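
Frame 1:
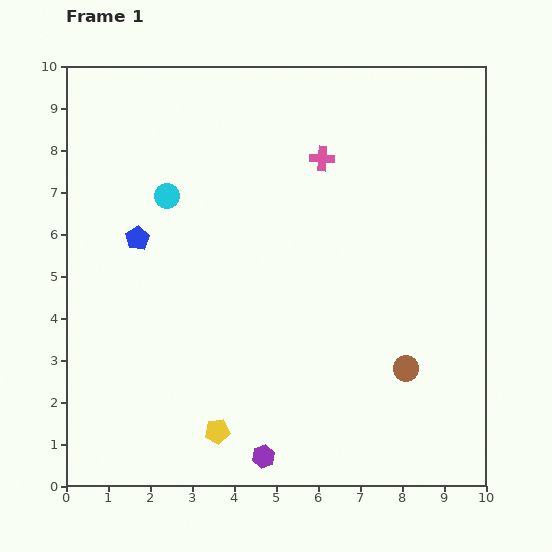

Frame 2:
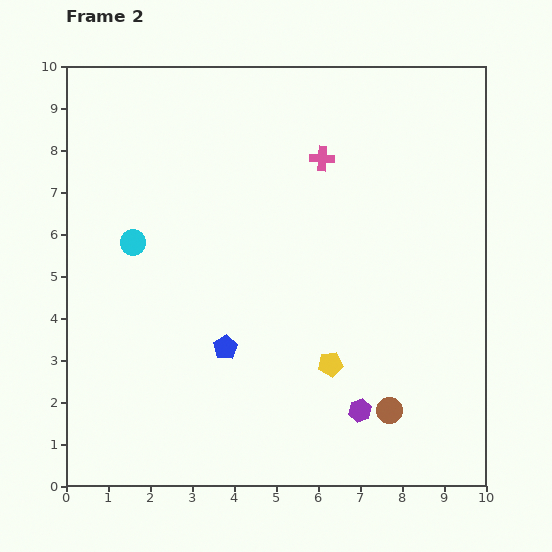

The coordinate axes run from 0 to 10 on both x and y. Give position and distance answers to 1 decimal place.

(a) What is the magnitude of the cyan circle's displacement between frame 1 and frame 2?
1.4

The cyan circle moved from (2.4, 6.9) to (1.6, 5.8), a distance of √(0.8² + 1.1²) ≈ 1.4.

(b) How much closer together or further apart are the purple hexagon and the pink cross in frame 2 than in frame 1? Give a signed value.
-1.1

Distance in frame 1: 7.2. Distance in frame 2: 6.1.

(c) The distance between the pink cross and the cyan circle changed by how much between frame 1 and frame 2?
+1.1

Distance in frame 1: 3.8. Distance in frame 2: 4.9.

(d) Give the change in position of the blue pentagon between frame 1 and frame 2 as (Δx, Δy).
(2.1, -2.6)

The blue pentagon was at (1.7, 5.9) in frame 1 and (3.8, 3.3) in frame 2.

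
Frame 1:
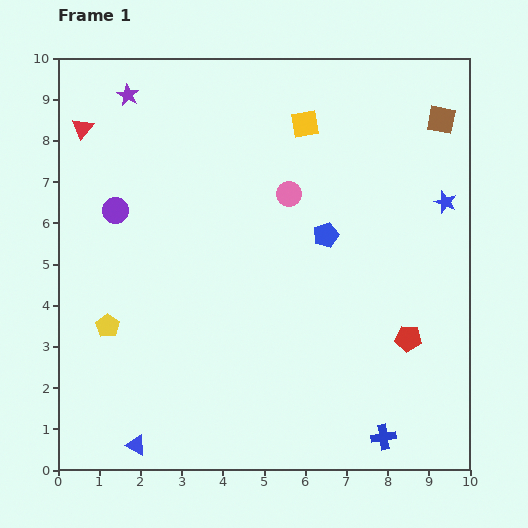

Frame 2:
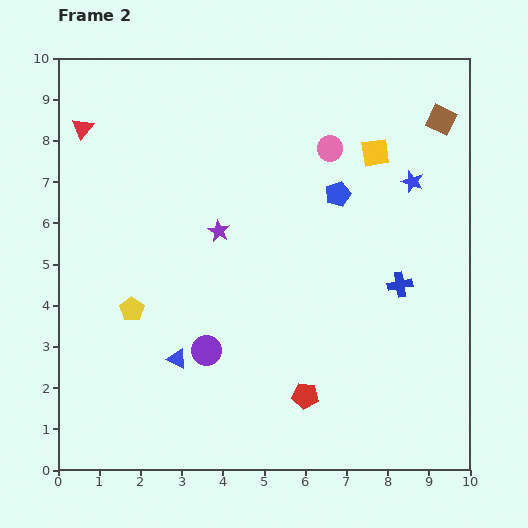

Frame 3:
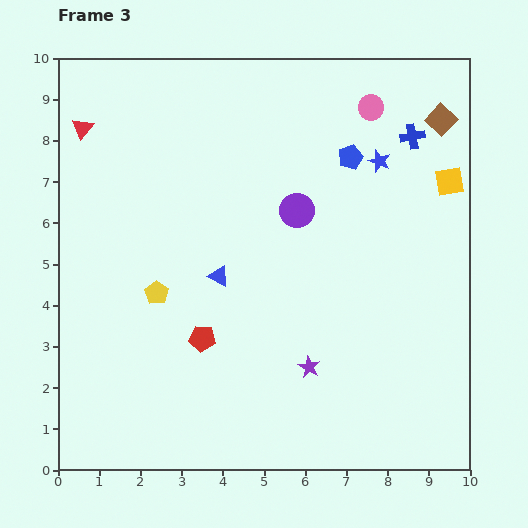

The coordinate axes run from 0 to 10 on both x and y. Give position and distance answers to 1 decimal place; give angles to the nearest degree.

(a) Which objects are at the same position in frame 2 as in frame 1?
the red triangle, the brown square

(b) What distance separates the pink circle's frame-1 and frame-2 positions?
1.5

The pink circle moved from (5.6, 6.7) to (6.6, 7.8), a distance of √(1.0² + 1.1²) ≈ 1.5.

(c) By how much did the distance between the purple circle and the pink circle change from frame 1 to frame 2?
+1.5

Distance in frame 1: 4.2. Distance in frame 2: 5.7.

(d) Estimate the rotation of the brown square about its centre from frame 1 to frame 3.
32° clockwise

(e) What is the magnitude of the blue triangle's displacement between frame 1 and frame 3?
4.6

The blue triangle moved from (1.9, 0.6) to (3.9, 4.7), a distance of √(2.0² + 4.1²) ≈ 4.6.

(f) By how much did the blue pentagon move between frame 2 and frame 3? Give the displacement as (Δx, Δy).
(0.3, 0.9)

The blue pentagon was at (6.8, 6.7) in frame 2 and (7.1, 7.6) in frame 3.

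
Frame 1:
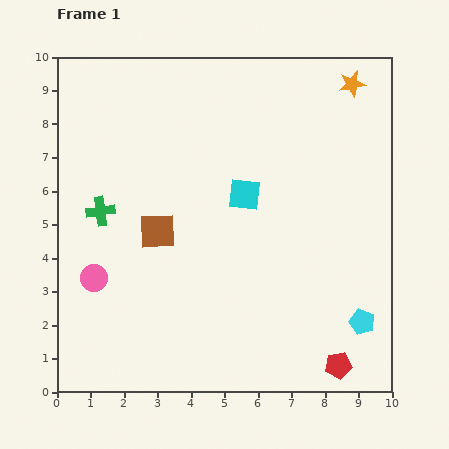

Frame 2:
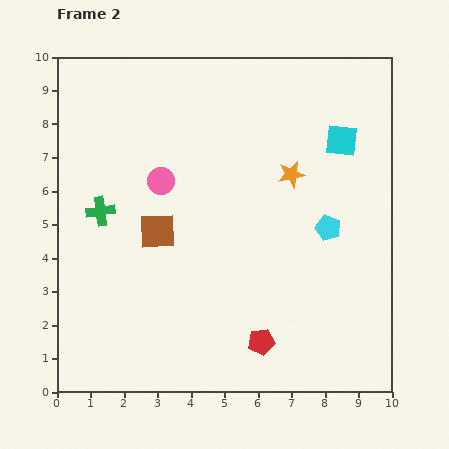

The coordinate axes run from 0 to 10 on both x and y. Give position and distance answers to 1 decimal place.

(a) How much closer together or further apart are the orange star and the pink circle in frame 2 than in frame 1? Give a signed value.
-5.7

Distance in frame 1: 9.6. Distance in frame 2: 3.9.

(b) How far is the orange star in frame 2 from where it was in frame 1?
3.2

The orange star moved from (8.8, 9.2) to (7.0, 6.5), a distance of √(1.8² + 2.7²) ≈ 3.2.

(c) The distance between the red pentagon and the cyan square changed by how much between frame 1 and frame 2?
+0.7

Distance in frame 1: 5.8. Distance in frame 2: 6.5.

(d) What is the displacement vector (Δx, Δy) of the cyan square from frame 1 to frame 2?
(2.9, 1.6)

The cyan square was at (5.6, 5.9) in frame 1 and (8.5, 7.5) in frame 2.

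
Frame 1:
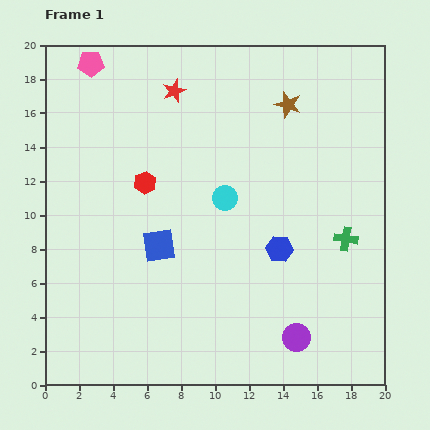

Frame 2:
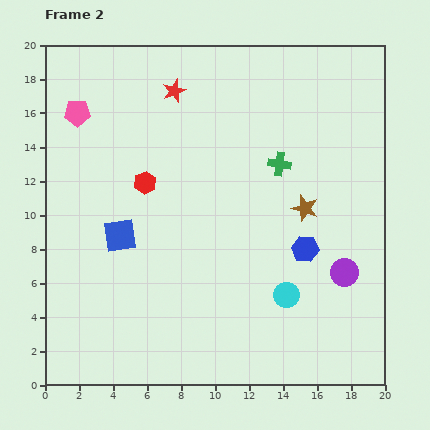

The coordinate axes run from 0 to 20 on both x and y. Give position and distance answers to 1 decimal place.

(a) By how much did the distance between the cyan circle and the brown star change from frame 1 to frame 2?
-1.4

Distance in frame 1: 6.6. Distance in frame 2: 5.2.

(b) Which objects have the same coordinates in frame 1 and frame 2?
the red hexagon, the red star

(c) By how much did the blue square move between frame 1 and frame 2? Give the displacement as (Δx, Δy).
(-2.3, 0.6)

The blue square was at (6.7, 8.2) in frame 1 and (4.4, 8.8) in frame 2.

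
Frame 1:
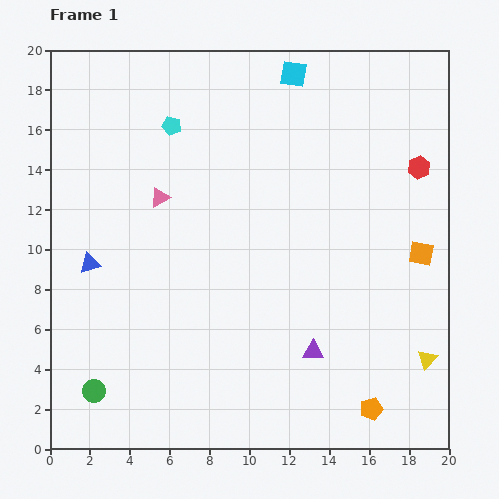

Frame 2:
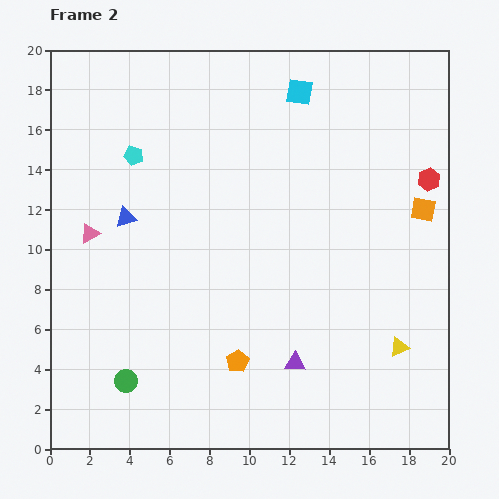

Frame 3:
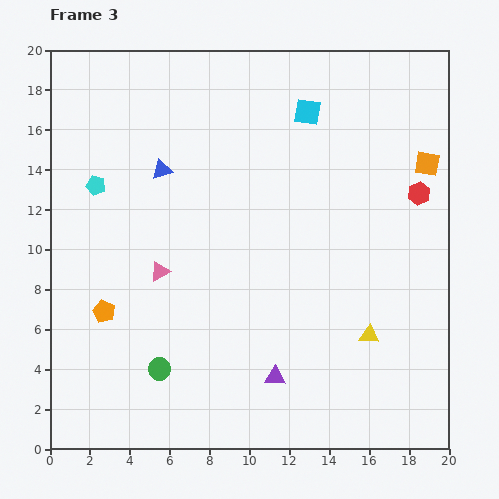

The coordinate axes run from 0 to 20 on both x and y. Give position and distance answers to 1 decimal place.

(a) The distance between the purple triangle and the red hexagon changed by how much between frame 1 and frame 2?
+0.8

Distance in frame 1: 10.6. Distance in frame 2: 11.4.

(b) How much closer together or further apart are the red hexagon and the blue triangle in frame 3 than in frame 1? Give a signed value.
-4.2

Distance in frame 1: 17.2. Distance in frame 3: 13.0.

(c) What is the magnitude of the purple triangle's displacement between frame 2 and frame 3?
1.2

The purple triangle moved from (12.3, 4.3) to (11.3, 3.6), a distance of √(1.0² + 0.7²) ≈ 1.2.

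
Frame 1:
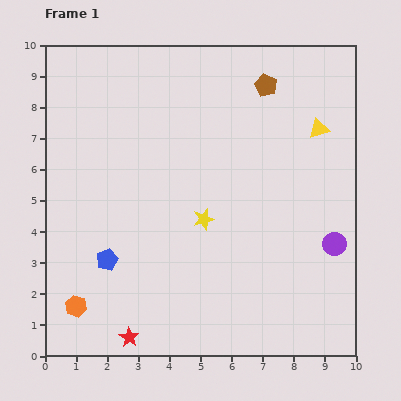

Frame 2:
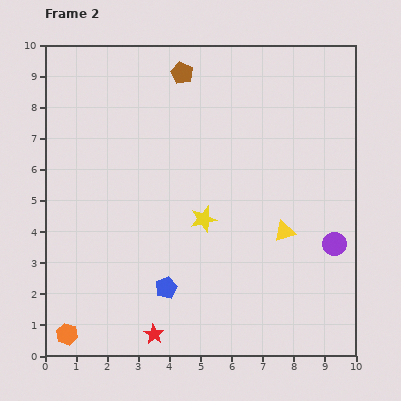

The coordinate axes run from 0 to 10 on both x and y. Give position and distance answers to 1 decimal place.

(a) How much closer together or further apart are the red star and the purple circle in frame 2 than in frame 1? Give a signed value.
-0.7

Distance in frame 1: 7.2. Distance in frame 2: 6.5.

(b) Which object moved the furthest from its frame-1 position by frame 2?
the yellow triangle

(moved 3.5; next 2.7)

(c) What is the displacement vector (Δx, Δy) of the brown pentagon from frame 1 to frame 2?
(-2.7, 0.4)

The brown pentagon was at (7.1, 8.7) in frame 1 and (4.4, 9.1) in frame 2.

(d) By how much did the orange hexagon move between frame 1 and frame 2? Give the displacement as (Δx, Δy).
(-0.3, -0.9)

The orange hexagon was at (1.0, 1.6) in frame 1 and (0.7, 0.7) in frame 2.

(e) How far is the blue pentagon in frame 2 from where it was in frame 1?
2.1

The blue pentagon moved from (2.0, 3.1) to (3.9, 2.2), a distance of √(1.9² + 0.9²) ≈ 2.1.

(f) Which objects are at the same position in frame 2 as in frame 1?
the yellow star, the purple circle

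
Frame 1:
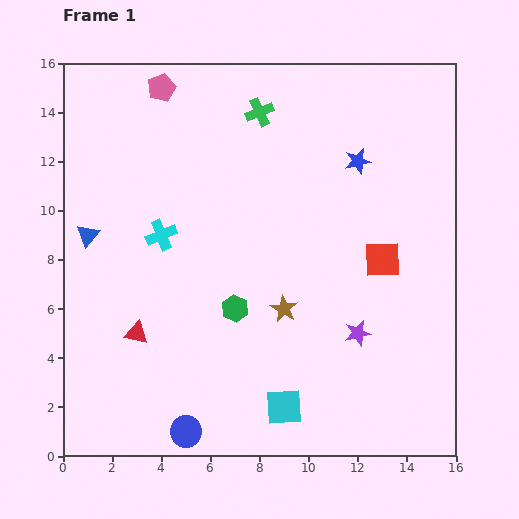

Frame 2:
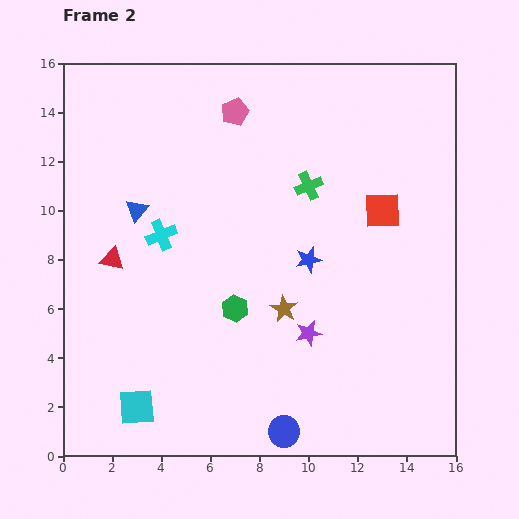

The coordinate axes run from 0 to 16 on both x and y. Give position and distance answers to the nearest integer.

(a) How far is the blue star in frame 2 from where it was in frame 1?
4

The blue star moved from (12, 12) to (10, 8), a distance of √(2² + 4²) ≈ 4.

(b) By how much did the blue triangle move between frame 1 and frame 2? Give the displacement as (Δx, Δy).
(2, 1)

The blue triangle was at (1, 9) in frame 1 and (3, 10) in frame 2.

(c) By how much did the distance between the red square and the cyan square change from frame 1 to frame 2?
+6

Distance in frame 1: 7. Distance in frame 2: 13.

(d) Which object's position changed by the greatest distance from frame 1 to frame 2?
the cyan square

(moved 6; next 4)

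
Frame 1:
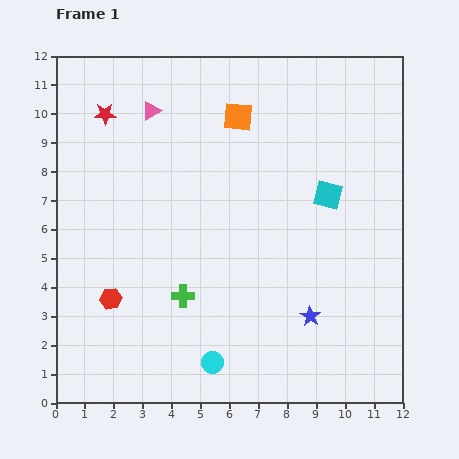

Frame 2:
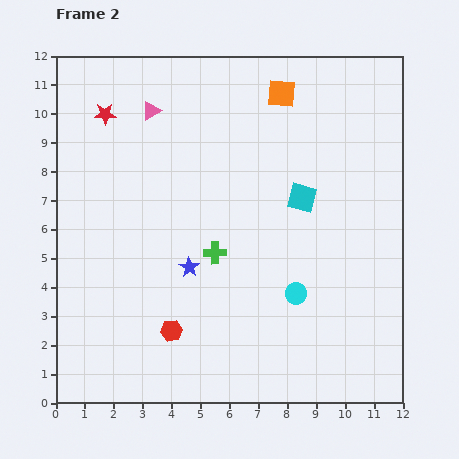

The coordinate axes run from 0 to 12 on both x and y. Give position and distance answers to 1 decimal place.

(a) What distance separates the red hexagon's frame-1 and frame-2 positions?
2.4

The red hexagon moved from (1.9, 3.6) to (4.0, 2.5), a distance of √(2.1² + 1.1²) ≈ 2.4.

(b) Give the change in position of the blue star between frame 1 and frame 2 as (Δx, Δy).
(-4.2, 1.7)

The blue star was at (8.8, 3.0) in frame 1 and (4.6, 4.7) in frame 2.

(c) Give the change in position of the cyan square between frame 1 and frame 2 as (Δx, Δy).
(-0.9, -0.1)

The cyan square was at (9.4, 7.2) in frame 1 and (8.5, 7.1) in frame 2.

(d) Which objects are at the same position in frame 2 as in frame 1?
the pink triangle, the red star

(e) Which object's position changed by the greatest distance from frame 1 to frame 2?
the blue star

(moved 4.5; next 3.8)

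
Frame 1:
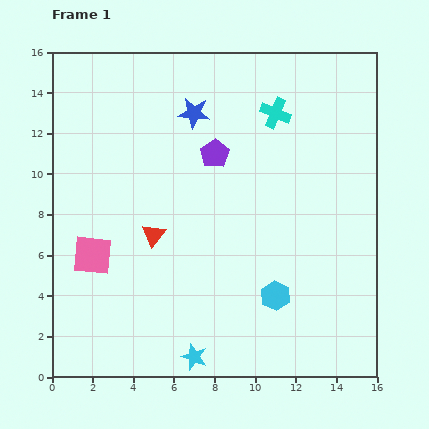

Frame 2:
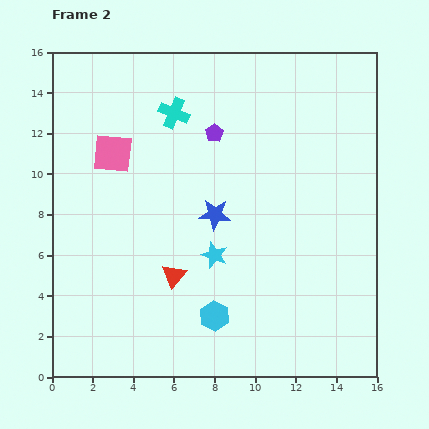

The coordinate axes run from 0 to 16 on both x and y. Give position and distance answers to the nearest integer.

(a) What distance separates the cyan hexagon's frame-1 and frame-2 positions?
3

The cyan hexagon moved from (11, 4) to (8, 3), a distance of √(3² + 1²) ≈ 3.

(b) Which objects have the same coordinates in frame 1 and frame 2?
none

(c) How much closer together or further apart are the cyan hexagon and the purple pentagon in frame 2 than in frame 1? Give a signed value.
+1

Distance in frame 1: 8. Distance in frame 2: 9.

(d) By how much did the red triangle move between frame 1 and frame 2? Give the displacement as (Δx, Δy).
(1, -2)

The red triangle was at (5, 7) in frame 1 and (6, 5) in frame 2.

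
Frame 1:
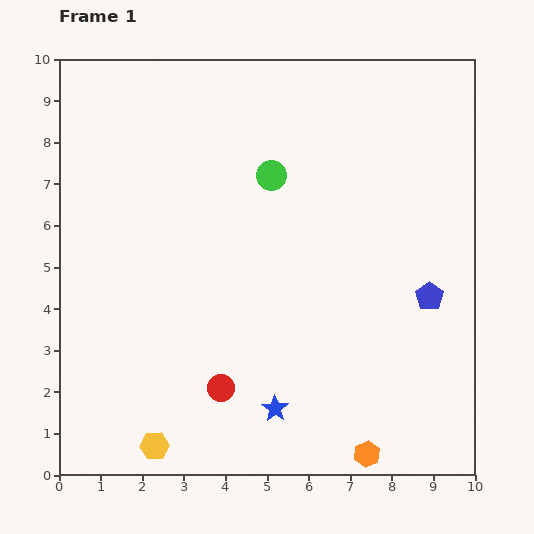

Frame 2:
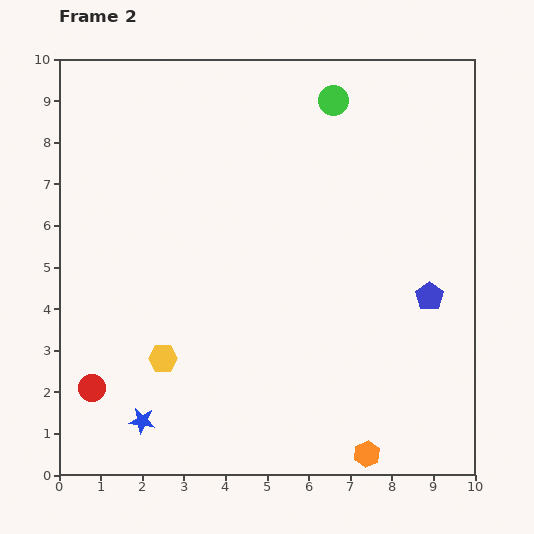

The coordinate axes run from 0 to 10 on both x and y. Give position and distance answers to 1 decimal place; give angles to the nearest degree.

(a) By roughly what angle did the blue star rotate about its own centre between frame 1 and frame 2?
27° counter-clockwise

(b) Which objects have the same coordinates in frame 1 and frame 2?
the orange hexagon, the blue pentagon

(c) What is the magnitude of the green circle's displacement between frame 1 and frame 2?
2.3

The green circle moved from (5.1, 7.2) to (6.6, 9.0), a distance of √(1.5² + 1.8²) ≈ 2.3.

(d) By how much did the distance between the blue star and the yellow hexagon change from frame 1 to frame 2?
-1.4

Distance in frame 1: 3.0. Distance in frame 2: 1.6.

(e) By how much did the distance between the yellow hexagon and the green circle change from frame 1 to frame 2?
+0.3

Distance in frame 1: 7.1. Distance in frame 2: 7.4.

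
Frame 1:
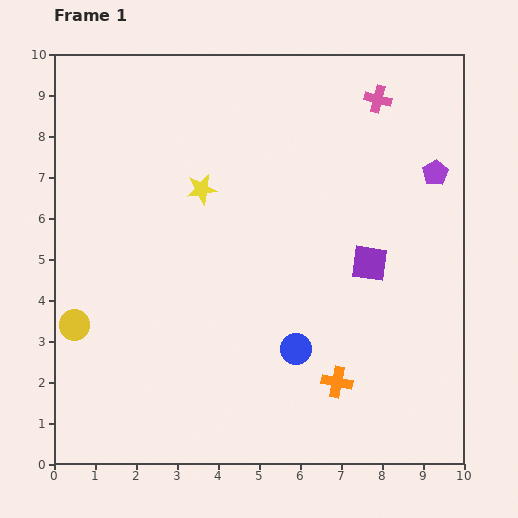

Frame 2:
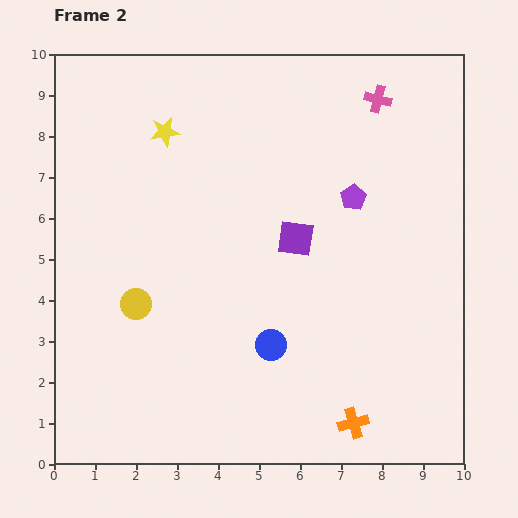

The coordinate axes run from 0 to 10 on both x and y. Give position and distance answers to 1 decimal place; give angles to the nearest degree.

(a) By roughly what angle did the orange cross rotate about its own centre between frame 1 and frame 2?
27° counter-clockwise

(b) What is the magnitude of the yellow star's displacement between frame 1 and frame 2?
1.7

The yellow star moved from (3.6, 6.7) to (2.7, 8.1), a distance of √(0.9² + 1.4²) ≈ 1.7.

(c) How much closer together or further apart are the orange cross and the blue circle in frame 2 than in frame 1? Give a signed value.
+1.5

Distance in frame 1: 1.3. Distance in frame 2: 2.8.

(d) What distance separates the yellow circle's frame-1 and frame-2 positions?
1.6

The yellow circle moved from (0.5, 3.4) to (2.0, 3.9), a distance of √(1.5² + 0.5²) ≈ 1.6.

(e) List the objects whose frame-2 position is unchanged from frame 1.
the pink cross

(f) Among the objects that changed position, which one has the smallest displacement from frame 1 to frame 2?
the blue circle

(moved 0.6)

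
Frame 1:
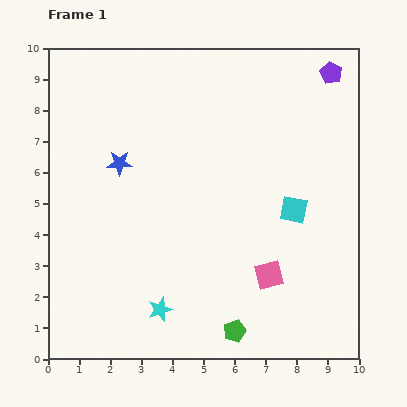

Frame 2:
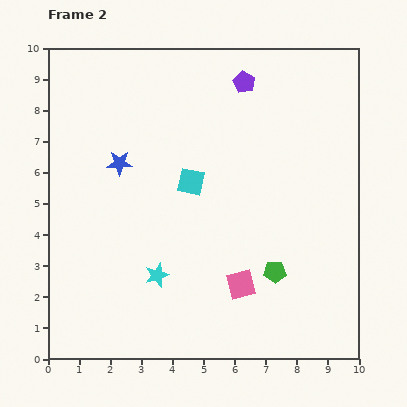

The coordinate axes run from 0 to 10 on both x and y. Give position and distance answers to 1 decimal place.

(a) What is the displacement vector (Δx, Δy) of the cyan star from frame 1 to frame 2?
(-0.1, 1.1)

The cyan star was at (3.6, 1.6) in frame 1 and (3.5, 2.7) in frame 2.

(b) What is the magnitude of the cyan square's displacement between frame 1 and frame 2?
3.4

The cyan square moved from (7.9, 4.8) to (4.6, 5.7), a distance of √(3.3² + 0.9²) ≈ 3.4.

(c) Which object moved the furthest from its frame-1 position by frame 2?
the cyan square

(moved 3.4; next 2.8)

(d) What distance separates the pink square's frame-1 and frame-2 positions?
0.9

The pink square moved from (7.1, 2.7) to (6.2, 2.4), a distance of √(0.9² + 0.3²) ≈ 0.9.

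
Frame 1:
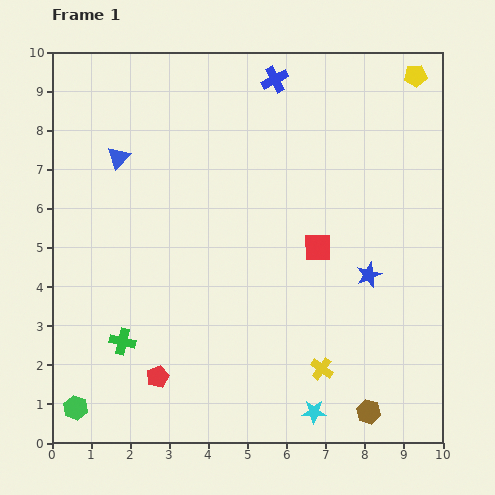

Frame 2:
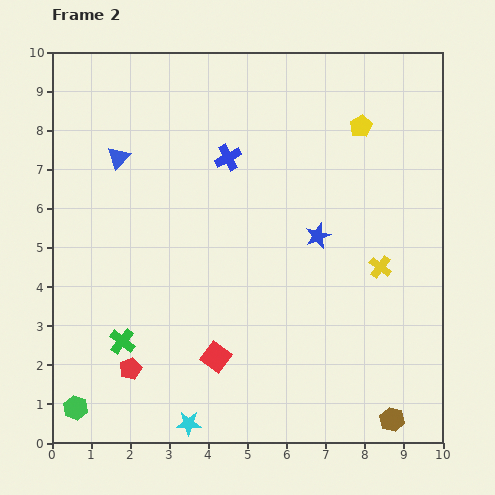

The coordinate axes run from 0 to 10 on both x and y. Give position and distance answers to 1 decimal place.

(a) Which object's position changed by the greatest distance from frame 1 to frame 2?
the red square

(moved 3.8; next 3.2)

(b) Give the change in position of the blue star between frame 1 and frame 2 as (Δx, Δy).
(-1.3, 1.0)

The blue star was at (8.1, 4.3) in frame 1 and (6.8, 5.3) in frame 2.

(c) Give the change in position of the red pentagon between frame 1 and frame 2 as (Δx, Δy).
(-0.7, 0.2)

The red pentagon was at (2.7, 1.7) in frame 1 and (2.0, 1.9) in frame 2.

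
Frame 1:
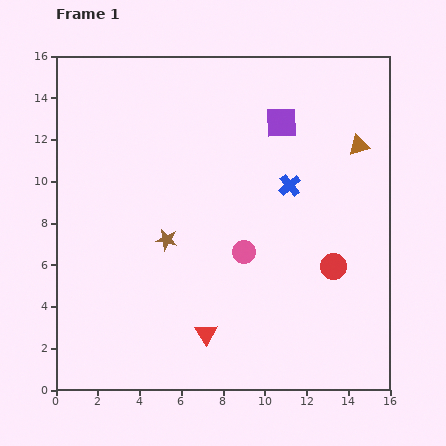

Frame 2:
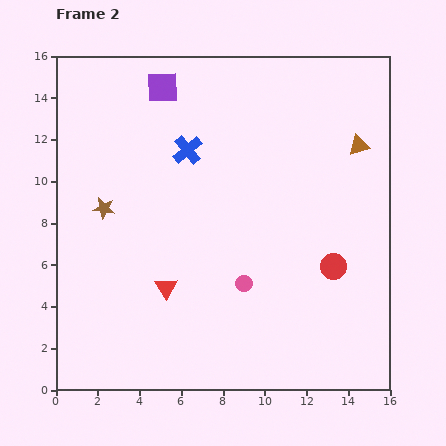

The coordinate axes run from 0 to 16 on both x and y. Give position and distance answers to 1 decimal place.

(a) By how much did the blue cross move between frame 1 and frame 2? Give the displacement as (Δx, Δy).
(-4.9, 1.7)

The blue cross was at (11.2, 9.8) in frame 1 and (6.3, 11.5) in frame 2.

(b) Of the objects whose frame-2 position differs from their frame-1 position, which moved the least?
the pink circle

(moved 1.5)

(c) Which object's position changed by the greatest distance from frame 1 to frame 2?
the purple square

(moved 5.9; next 5.2)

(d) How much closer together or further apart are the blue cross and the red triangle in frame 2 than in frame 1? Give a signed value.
-1.4

Distance in frame 1: 8.1. Distance in frame 2: 6.7.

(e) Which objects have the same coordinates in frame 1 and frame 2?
the red circle, the brown triangle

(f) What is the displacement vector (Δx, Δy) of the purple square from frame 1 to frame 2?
(-5.7, 1.7)

The purple square was at (10.8, 12.8) in frame 1 and (5.1, 14.5) in frame 2.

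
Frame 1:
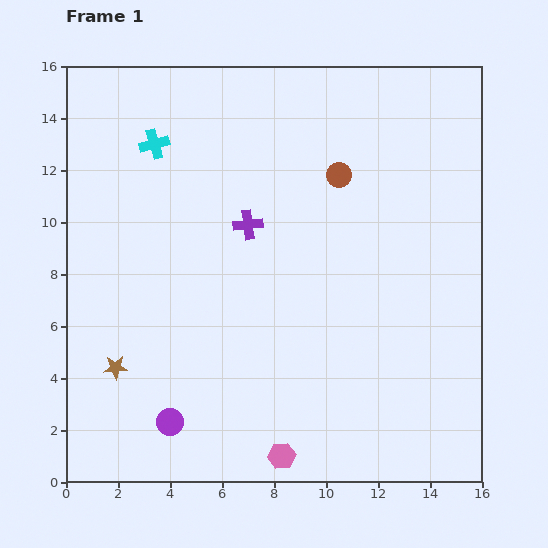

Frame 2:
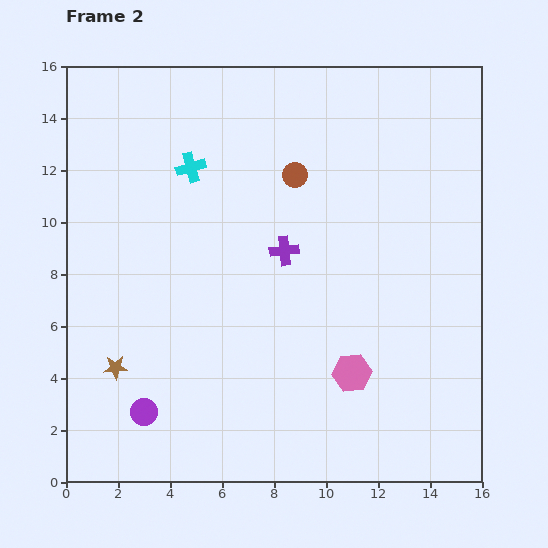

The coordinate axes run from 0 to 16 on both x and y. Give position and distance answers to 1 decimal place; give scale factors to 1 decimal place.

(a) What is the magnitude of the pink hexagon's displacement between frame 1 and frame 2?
4.2

The pink hexagon moved from (8.3, 1.0) to (11.0, 4.2), a distance of √(2.7² + 3.2²) ≈ 4.2.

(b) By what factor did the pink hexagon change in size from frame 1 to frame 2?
1.4×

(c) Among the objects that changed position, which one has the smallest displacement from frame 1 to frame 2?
the purple circle

(moved 1.1)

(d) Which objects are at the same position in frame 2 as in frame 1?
the brown star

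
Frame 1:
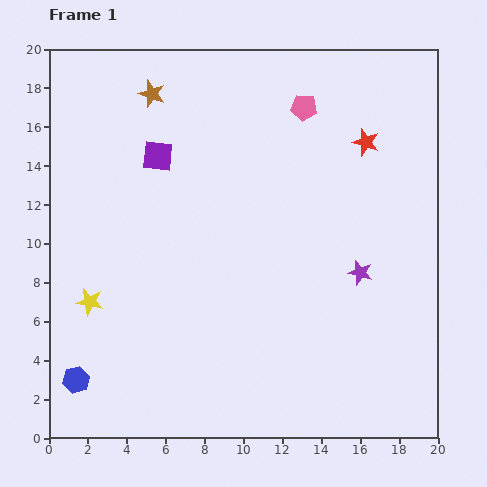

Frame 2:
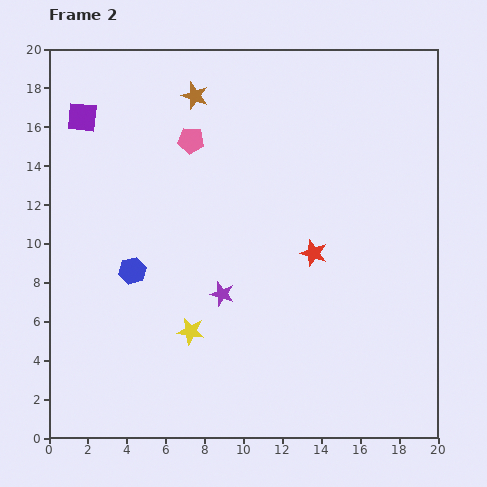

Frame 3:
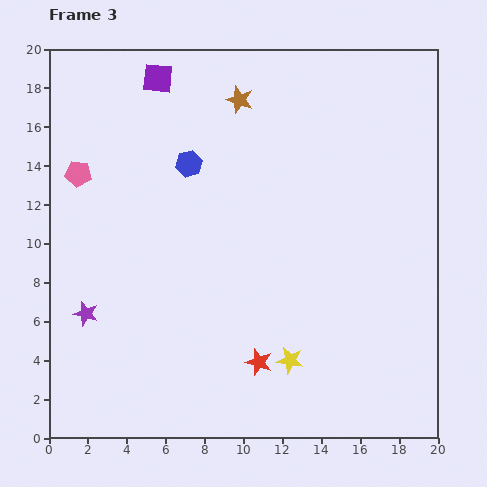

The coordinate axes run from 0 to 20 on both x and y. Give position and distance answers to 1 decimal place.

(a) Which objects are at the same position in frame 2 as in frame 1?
none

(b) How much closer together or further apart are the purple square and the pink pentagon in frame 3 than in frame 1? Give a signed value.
-1.5

Distance in frame 1: 7.9. Distance in frame 3: 6.4.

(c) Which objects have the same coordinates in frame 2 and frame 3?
none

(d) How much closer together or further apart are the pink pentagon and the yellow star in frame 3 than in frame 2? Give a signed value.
+4.7

Distance in frame 2: 9.8. Distance in frame 3: 14.5.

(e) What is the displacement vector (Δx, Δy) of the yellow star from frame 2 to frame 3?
(5.1, -1.5)

The yellow star was at (7.3, 5.5) in frame 2 and (12.4, 4.0) in frame 3.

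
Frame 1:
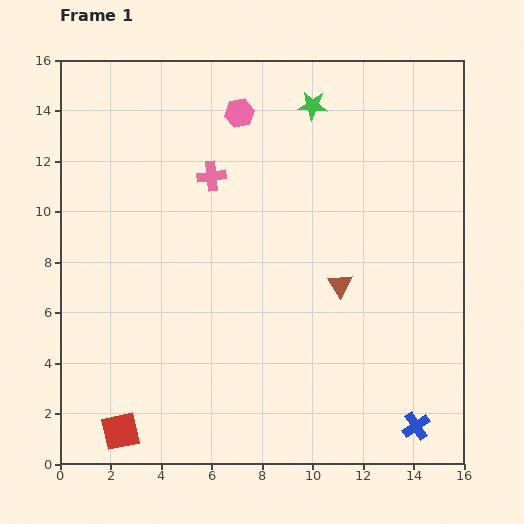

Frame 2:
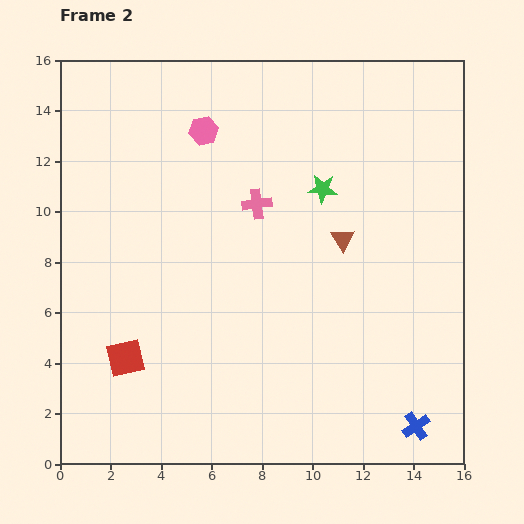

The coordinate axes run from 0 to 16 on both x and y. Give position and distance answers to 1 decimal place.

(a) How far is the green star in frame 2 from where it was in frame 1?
3.3

The green star moved from (10.0, 14.2) to (10.4, 10.9), a distance of √(0.4² + 3.3²) ≈ 3.3.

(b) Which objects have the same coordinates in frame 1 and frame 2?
the blue cross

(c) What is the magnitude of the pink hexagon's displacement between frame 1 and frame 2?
1.6

The pink hexagon moved from (7.1, 13.9) to (5.7, 13.2), a distance of √(1.4² + 0.7²) ≈ 1.6.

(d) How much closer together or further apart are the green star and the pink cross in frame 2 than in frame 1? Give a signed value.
-2.2

Distance in frame 1: 4.9. Distance in frame 2: 2.7.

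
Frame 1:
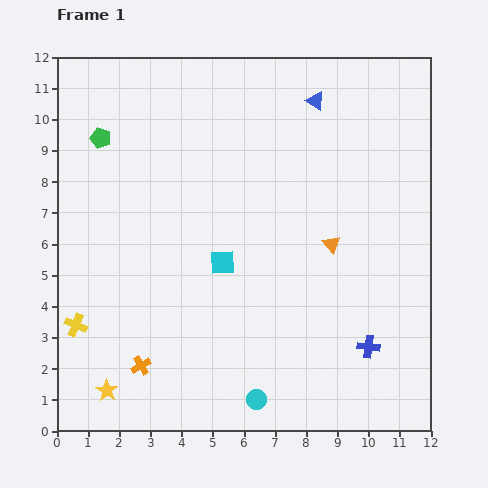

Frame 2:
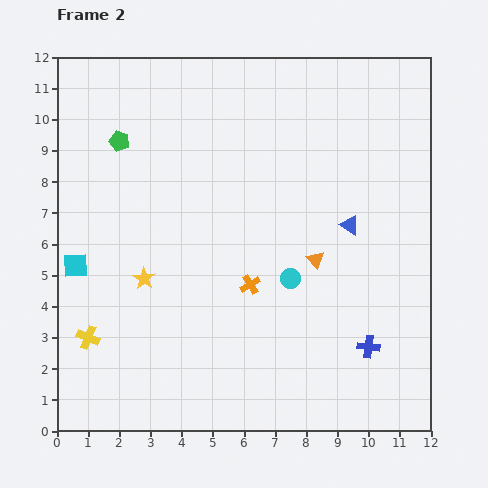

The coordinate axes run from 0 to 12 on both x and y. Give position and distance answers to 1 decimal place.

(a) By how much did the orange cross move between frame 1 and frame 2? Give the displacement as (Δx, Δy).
(3.5, 2.6)

The orange cross was at (2.7, 2.1) in frame 1 and (6.2, 4.7) in frame 2.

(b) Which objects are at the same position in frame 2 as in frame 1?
the blue cross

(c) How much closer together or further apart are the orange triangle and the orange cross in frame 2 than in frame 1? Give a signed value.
-5.0

Distance in frame 1: 7.2. Distance in frame 2: 2.2.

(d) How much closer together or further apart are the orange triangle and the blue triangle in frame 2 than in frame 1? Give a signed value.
-3.0

Distance in frame 1: 4.6. Distance in frame 2: 1.6.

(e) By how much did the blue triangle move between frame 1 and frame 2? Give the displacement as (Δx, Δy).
(1.1, -4.0)

The blue triangle was at (8.3, 10.6) in frame 1 and (9.4, 6.6) in frame 2.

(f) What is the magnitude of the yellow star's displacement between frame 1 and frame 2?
3.8

The yellow star moved from (1.6, 1.3) to (2.8, 4.9), a distance of √(1.2² + 3.6²) ≈ 3.8.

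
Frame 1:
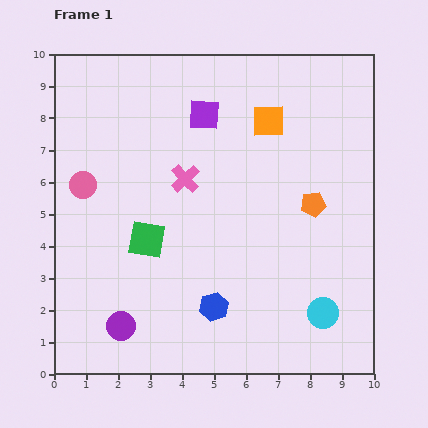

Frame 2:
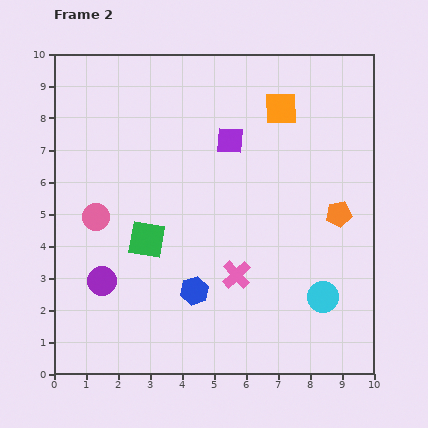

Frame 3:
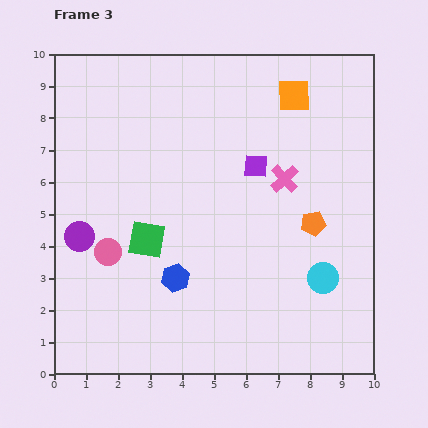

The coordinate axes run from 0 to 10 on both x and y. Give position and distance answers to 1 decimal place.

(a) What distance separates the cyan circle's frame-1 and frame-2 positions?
0.5

The cyan circle moved from (8.4, 1.9) to (8.4, 2.4), a distance of √(0.0² + 0.5²) ≈ 0.5.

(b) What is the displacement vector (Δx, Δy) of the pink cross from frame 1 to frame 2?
(1.6, -3.0)

The pink cross was at (4.1, 6.1) in frame 1 and (5.7, 3.1) in frame 2.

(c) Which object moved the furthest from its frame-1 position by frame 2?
the pink cross

(moved 3.4; next 1.5)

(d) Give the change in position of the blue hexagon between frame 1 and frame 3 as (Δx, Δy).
(-1.2, 0.9)

The blue hexagon was at (5.0, 2.1) in frame 1 and (3.8, 3.0) in frame 3.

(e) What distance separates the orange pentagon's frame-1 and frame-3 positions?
0.6

The orange pentagon moved from (8.1, 5.3) to (8.1, 4.7), a distance of √(0.0² + 0.6²) ≈ 0.6.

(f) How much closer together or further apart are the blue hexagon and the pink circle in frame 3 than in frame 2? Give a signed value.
-1.7

Distance in frame 2: 3.9. Distance in frame 3: 2.2.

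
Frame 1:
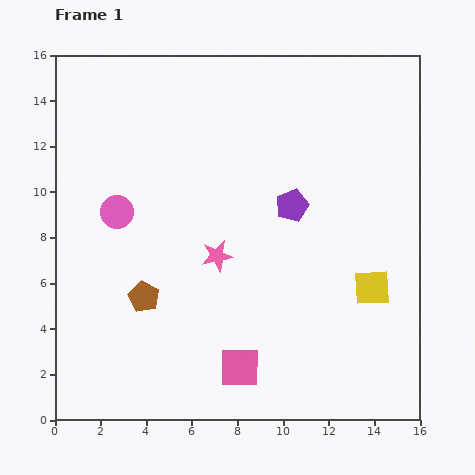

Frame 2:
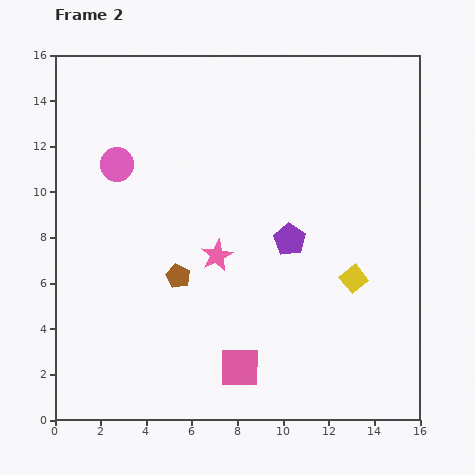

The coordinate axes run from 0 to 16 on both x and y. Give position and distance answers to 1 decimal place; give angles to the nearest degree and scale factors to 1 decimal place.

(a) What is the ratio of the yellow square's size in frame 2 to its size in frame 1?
0.7×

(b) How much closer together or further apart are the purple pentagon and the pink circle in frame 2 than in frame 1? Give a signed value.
+0.6

Distance in frame 1: 7.7. Distance in frame 2: 8.3.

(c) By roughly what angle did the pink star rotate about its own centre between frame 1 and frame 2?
16° counter-clockwise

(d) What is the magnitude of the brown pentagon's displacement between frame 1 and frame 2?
1.7

The brown pentagon moved from (3.9, 5.4) to (5.4, 6.3), a distance of √(1.5² + 0.9²) ≈ 1.7.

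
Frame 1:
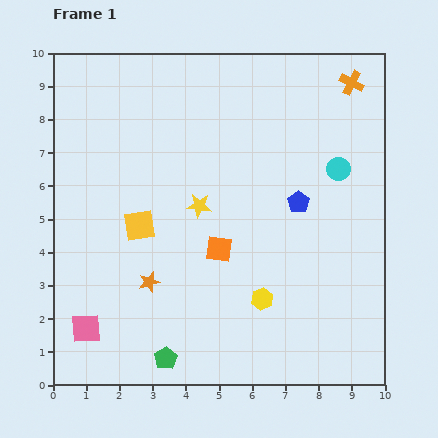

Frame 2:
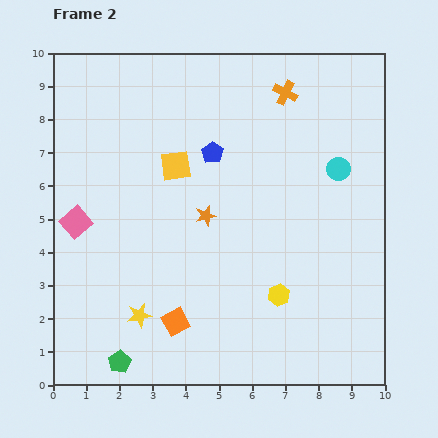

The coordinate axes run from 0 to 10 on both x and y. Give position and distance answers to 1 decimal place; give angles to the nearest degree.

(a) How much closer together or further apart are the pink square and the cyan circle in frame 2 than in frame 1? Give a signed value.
-0.9

Distance in frame 1: 9.0. Distance in frame 2: 8.1.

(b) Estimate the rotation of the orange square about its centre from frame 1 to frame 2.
34° counter-clockwise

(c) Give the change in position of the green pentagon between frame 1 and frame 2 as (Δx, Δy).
(-1.4, -0.1)

The green pentagon was at (3.4, 0.8) in frame 1 and (2.0, 0.7) in frame 2.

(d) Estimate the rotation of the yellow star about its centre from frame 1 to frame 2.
17° counter-clockwise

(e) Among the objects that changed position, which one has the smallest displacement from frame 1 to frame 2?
the yellow hexagon

(moved 0.5)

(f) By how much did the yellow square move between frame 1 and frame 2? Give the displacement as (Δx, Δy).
(1.1, 1.8)

The yellow square was at (2.6, 4.8) in frame 1 and (3.7, 6.6) in frame 2.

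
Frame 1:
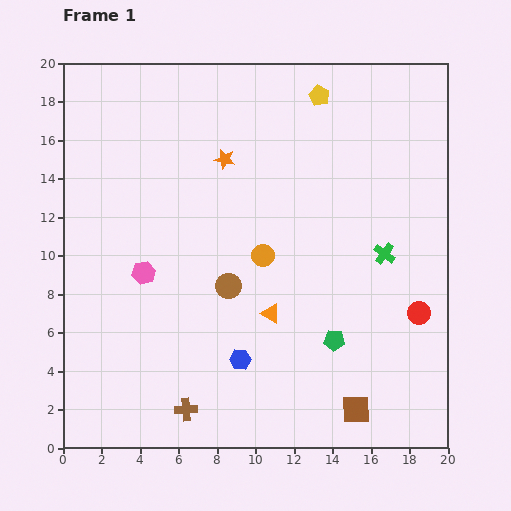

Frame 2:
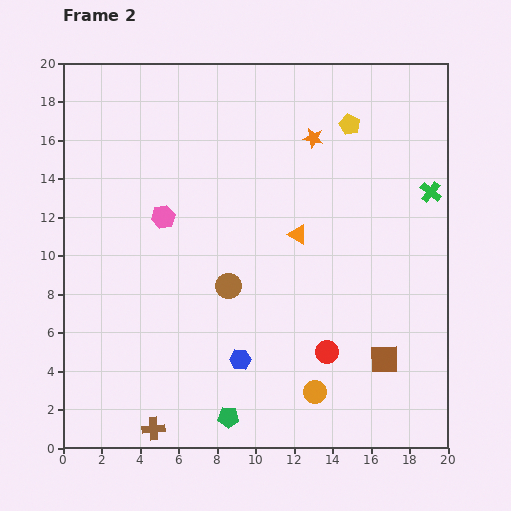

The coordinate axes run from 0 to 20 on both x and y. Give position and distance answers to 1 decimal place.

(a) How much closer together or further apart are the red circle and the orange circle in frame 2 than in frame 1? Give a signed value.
-6.4

Distance in frame 1: 8.6. Distance in frame 2: 2.2.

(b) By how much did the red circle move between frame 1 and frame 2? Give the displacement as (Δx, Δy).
(-4.8, -2.0)

The red circle was at (18.5, 7.0) in frame 1 and (13.7, 5.0) in frame 2.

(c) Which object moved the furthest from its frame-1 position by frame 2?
the orange circle

(moved 7.6; next 6.8)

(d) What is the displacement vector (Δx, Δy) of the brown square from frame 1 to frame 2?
(1.5, 2.6)

The brown square was at (15.2, 2.0) in frame 1 and (16.7, 4.6) in frame 2.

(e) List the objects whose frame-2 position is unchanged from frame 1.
the brown circle, the blue hexagon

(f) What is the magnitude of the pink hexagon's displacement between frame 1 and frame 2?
3.1

The pink hexagon moved from (4.2, 9.1) to (5.2, 12.0), a distance of √(1.0² + 2.9²) ≈ 3.1.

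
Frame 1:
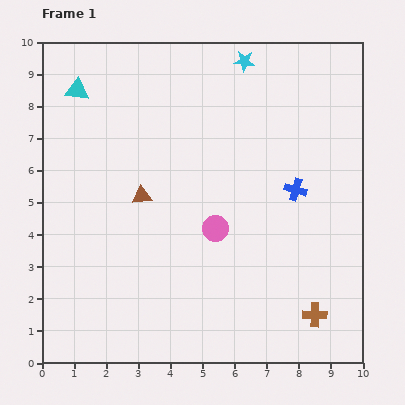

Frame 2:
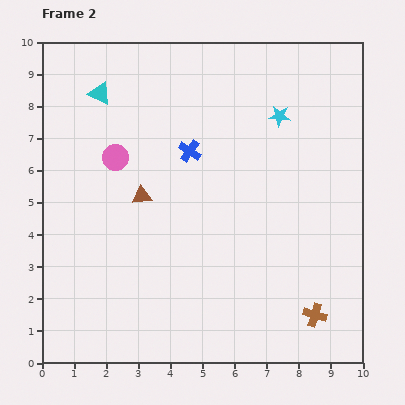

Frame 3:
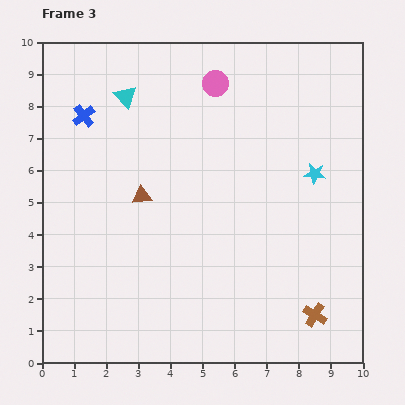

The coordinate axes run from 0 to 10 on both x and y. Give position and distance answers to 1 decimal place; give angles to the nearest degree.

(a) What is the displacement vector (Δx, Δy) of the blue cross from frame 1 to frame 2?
(-3.3, 1.2)

The blue cross was at (7.9, 5.4) in frame 1 and (4.6, 6.6) in frame 2.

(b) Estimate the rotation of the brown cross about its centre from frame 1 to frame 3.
31° clockwise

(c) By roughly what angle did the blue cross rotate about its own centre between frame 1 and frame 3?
37° clockwise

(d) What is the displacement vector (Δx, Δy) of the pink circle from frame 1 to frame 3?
(0.0, 4.5)

The pink circle was at (5.4, 4.2) in frame 1 and (5.4, 8.7) in frame 3.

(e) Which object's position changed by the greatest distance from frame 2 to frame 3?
the pink circle

(moved 3.9; next 3.5)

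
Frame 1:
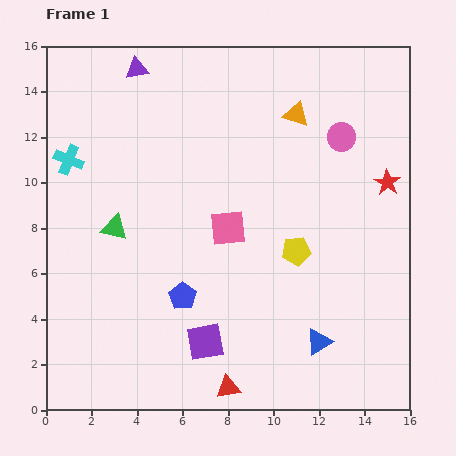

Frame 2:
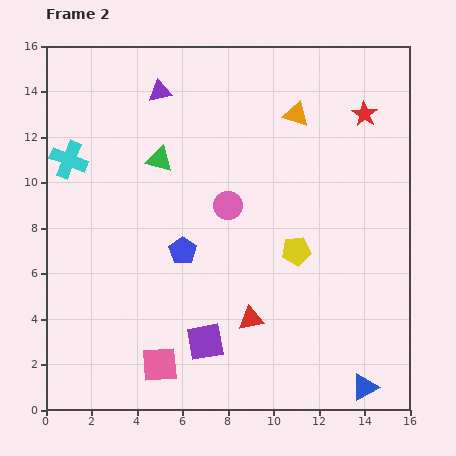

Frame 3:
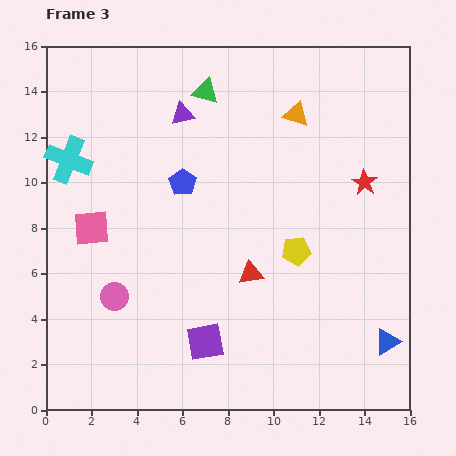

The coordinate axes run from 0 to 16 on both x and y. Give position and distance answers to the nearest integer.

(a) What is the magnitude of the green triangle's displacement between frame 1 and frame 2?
4

The green triangle moved from (3, 8) to (5, 11), a distance of √(2² + 3²) ≈ 4.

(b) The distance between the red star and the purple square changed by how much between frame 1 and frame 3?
-1

Distance in frame 1: 11. Distance in frame 3: 10.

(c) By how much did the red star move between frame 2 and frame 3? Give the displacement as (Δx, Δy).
(0, -3)

The red star was at (14, 13) in frame 2 and (14, 10) in frame 3.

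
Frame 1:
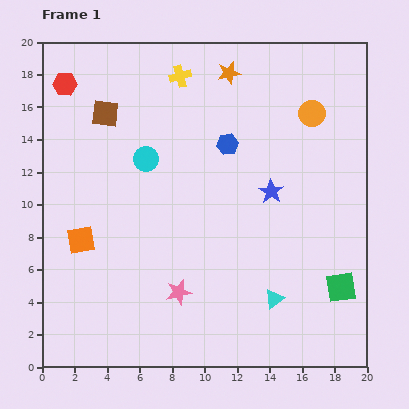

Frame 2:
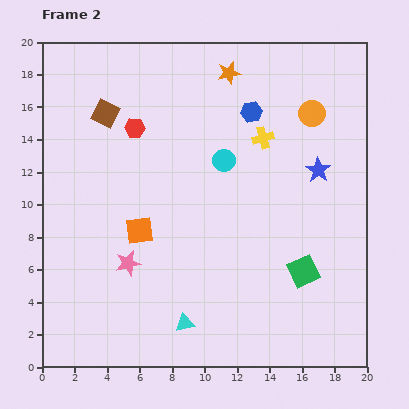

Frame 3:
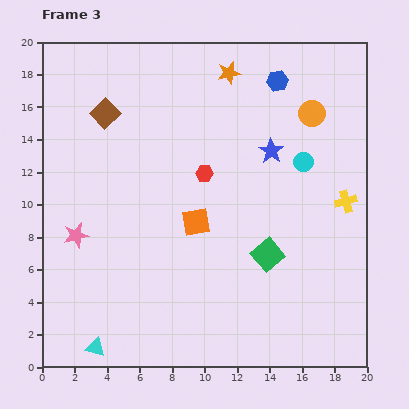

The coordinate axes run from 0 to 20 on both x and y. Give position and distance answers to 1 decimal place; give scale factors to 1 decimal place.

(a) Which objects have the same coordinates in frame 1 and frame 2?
the orange star, the orange circle, the brown square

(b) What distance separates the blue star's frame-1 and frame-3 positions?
2.5

The blue star moved from (14.1, 10.8) to (14.1, 13.3), a distance of √(0.0² + 2.5²) ≈ 2.5.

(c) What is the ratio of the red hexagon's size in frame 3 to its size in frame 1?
0.7×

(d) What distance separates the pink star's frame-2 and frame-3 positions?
3.6

The pink star moved from (5.3, 6.4) to (2.1, 8.1), a distance of √(3.2² + 1.7²) ≈ 3.6.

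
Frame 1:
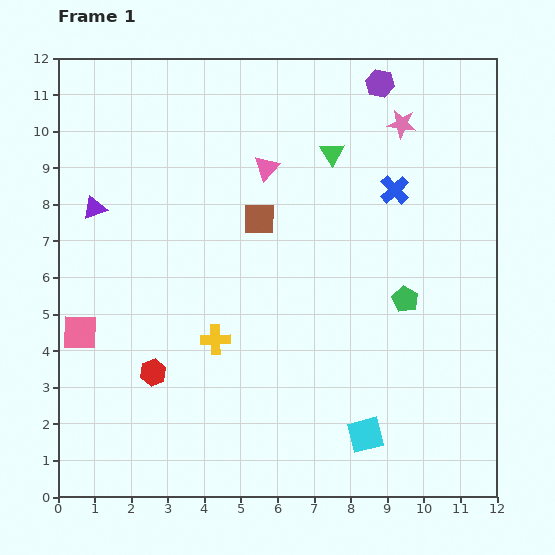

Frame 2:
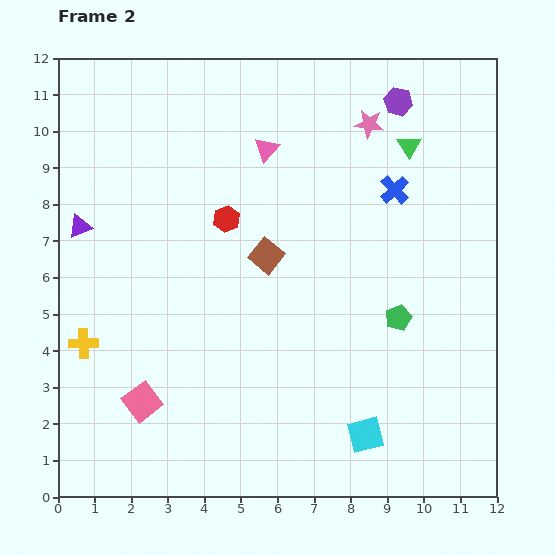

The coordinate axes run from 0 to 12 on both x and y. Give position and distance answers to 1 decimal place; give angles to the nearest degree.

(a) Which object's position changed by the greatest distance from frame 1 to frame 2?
the red hexagon

(moved 4.7; next 3.6)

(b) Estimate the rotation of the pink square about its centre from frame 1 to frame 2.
39° counter-clockwise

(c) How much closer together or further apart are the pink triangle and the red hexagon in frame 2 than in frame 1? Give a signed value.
-4.2

Distance in frame 1: 6.4. Distance in frame 2: 2.2.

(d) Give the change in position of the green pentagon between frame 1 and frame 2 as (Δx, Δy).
(-0.2, -0.5)

The green pentagon was at (9.5, 5.4) in frame 1 and (9.3, 4.9) in frame 2.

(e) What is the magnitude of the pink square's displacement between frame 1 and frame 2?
2.5

The pink square moved from (0.6, 4.5) to (2.3, 2.6), a distance of √(1.7² + 1.9²) ≈ 2.5.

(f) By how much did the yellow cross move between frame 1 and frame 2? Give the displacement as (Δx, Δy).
(-3.6, -0.1)

The yellow cross was at (4.3, 4.3) in frame 1 and (0.7, 4.2) in frame 2.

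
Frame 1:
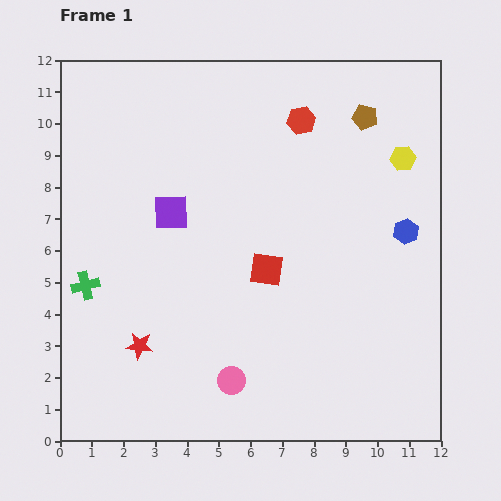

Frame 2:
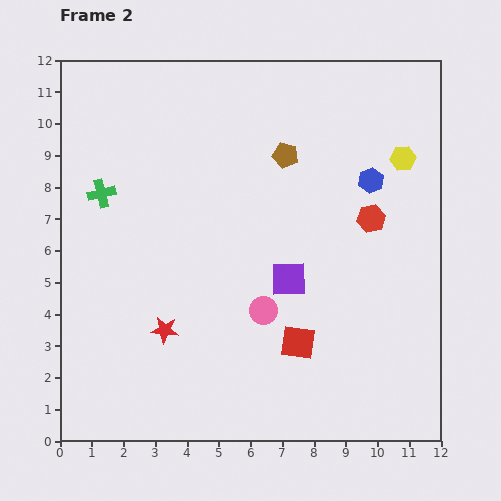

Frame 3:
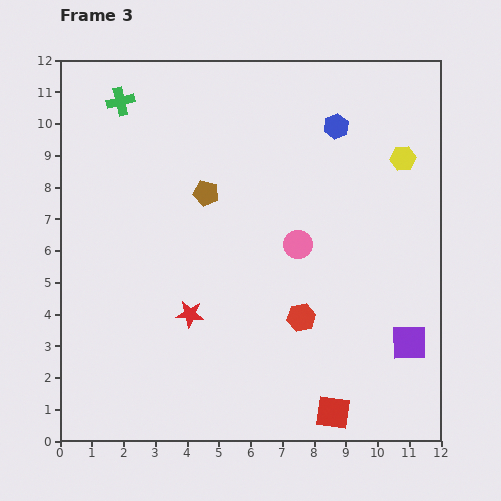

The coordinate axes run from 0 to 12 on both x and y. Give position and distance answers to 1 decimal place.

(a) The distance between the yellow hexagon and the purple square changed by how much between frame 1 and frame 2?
-2.3

Distance in frame 1: 7.5. Distance in frame 2: 5.2.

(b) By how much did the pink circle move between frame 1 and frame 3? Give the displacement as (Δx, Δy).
(2.1, 4.3)

The pink circle was at (5.4, 1.9) in frame 1 and (7.5, 6.2) in frame 3.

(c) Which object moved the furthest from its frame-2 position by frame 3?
the purple square

(moved 4.3; next 3.8)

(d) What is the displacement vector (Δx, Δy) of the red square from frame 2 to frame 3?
(1.1, -2.2)

The red square was at (7.5, 3.1) in frame 2 and (8.6, 0.9) in frame 3.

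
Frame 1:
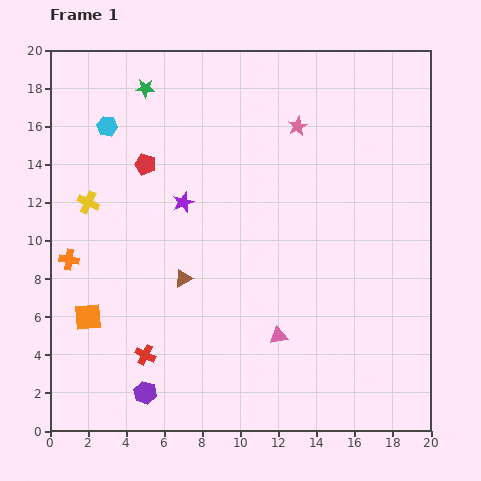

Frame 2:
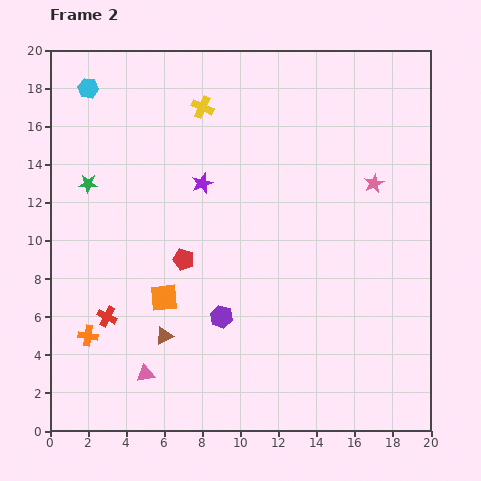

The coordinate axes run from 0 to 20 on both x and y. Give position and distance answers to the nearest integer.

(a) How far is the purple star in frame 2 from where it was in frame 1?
1

The purple star moved from (7, 12) to (8, 13), a distance of √(1² + 1²) ≈ 1.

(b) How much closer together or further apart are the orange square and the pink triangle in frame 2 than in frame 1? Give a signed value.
-6

Distance in frame 1: 10. Distance in frame 2: 4.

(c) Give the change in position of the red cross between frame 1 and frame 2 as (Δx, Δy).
(-2, 2)

The red cross was at (5, 4) in frame 1 and (3, 6) in frame 2.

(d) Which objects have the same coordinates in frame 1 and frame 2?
none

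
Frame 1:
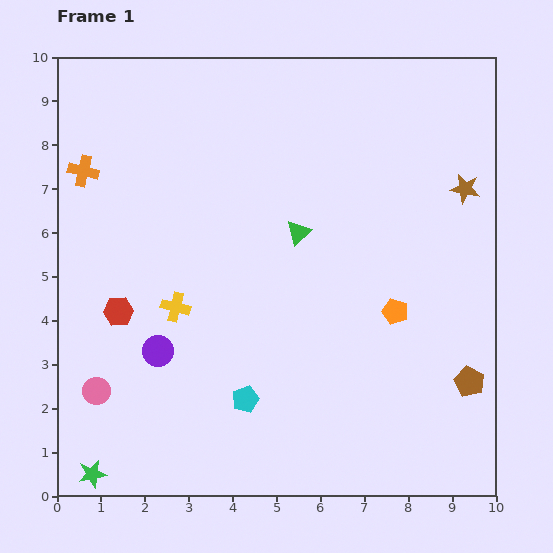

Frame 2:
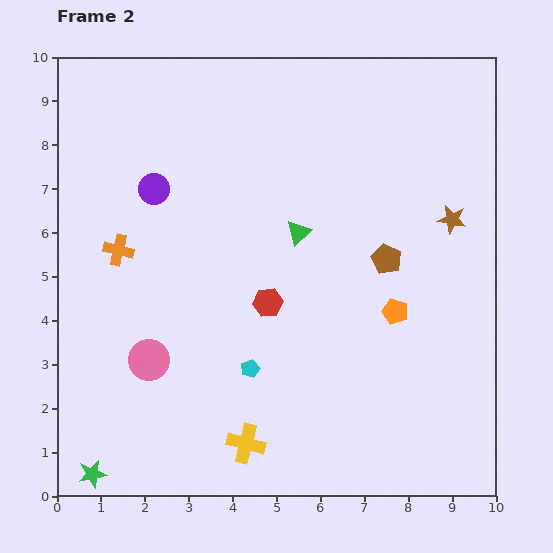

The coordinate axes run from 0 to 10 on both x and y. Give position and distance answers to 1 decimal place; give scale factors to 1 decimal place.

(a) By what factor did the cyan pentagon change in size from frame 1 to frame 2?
0.7×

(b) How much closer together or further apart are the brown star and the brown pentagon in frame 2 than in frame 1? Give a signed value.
-2.7

Distance in frame 1: 4.4. Distance in frame 2: 1.7.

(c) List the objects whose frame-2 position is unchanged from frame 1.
the orange pentagon, the green star, the green triangle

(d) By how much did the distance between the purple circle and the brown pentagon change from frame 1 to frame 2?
-1.6

Distance in frame 1: 7.1. Distance in frame 2: 5.5.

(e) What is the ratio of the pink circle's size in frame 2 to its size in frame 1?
1.5×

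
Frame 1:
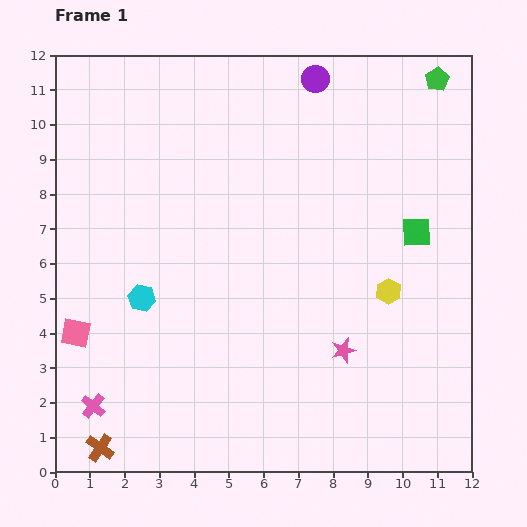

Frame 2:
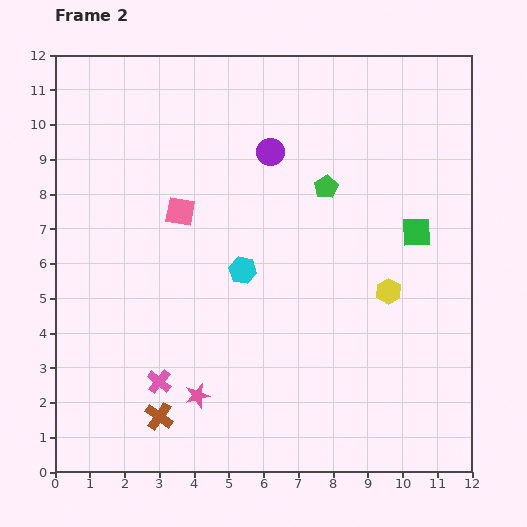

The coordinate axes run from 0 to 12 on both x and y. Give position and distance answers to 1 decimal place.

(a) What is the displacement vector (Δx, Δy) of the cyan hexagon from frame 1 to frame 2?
(2.9, 0.8)

The cyan hexagon was at (2.5, 5.0) in frame 1 and (5.4, 5.8) in frame 2.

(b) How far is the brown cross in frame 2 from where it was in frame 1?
1.9

The brown cross moved from (1.3, 0.7) to (3.0, 1.6), a distance of √(1.7² + 0.9²) ≈ 1.9.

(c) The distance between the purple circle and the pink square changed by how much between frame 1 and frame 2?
-6.9

Distance in frame 1: 10.0. Distance in frame 2: 3.1.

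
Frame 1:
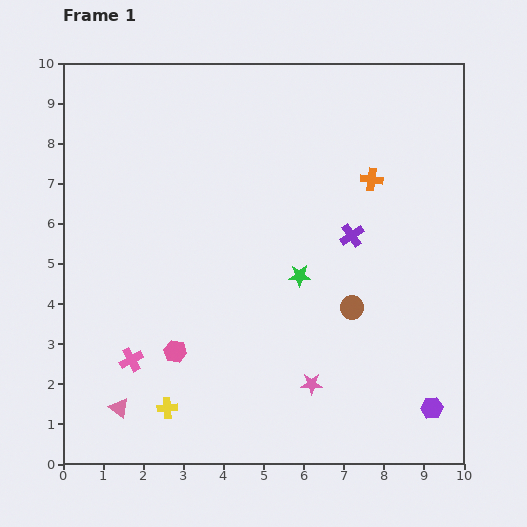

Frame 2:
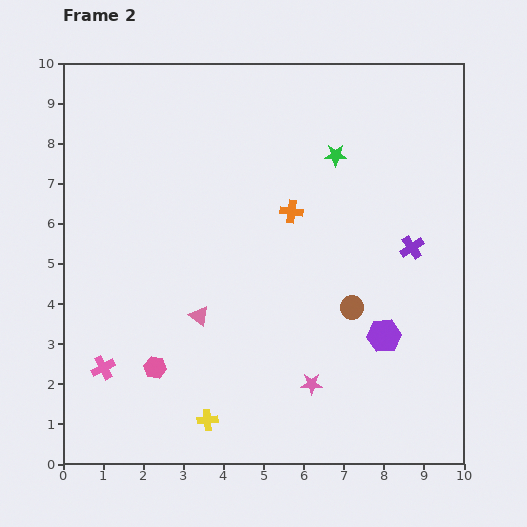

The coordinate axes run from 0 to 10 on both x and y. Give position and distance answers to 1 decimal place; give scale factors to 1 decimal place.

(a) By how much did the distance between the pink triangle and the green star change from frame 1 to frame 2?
-0.4

Distance in frame 1: 5.6. Distance in frame 2: 5.2.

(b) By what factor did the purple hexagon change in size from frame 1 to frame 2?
1.5×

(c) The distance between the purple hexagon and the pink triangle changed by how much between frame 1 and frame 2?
-3.2

Distance in frame 1: 7.8. Distance in frame 2: 4.6.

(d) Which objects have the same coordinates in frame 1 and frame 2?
the brown circle, the pink star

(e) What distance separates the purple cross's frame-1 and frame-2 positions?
1.5

The purple cross moved from (7.2, 5.7) to (8.7, 5.4), a distance of √(1.5² + 0.3²) ≈ 1.5.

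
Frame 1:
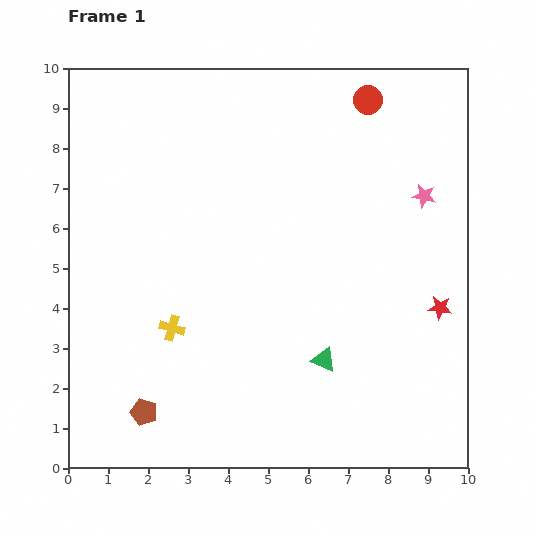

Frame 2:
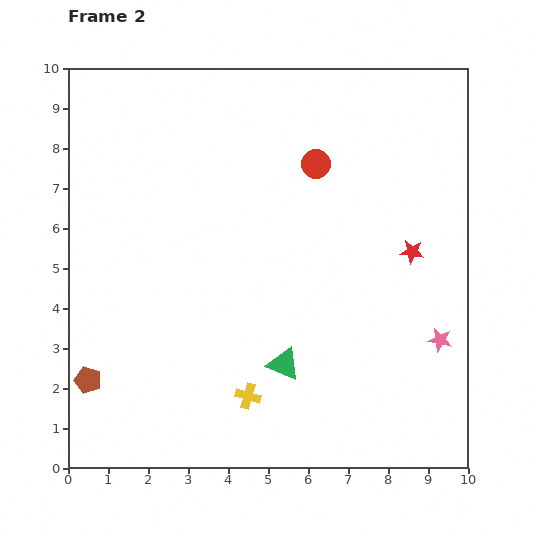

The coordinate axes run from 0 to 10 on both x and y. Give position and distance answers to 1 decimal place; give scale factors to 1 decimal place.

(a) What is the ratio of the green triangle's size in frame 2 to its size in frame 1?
1.4×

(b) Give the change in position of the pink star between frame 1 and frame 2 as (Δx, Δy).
(0.4, -3.6)

The pink star was at (8.9, 6.8) in frame 1 and (9.3, 3.2) in frame 2.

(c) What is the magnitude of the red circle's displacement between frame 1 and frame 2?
2.1

The red circle moved from (7.5, 9.2) to (6.2, 7.6), a distance of √(1.3² + 1.6²) ≈ 2.1.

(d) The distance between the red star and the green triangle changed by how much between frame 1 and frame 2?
+1.1

Distance in frame 1: 3.2. Distance in frame 2: 4.3.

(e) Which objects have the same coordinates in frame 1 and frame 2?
none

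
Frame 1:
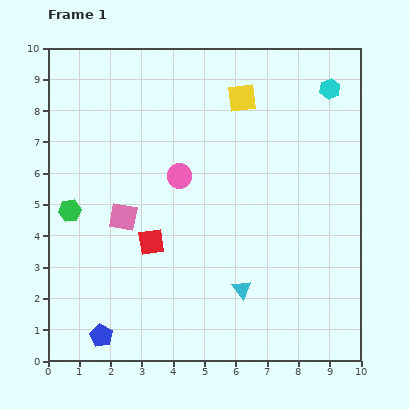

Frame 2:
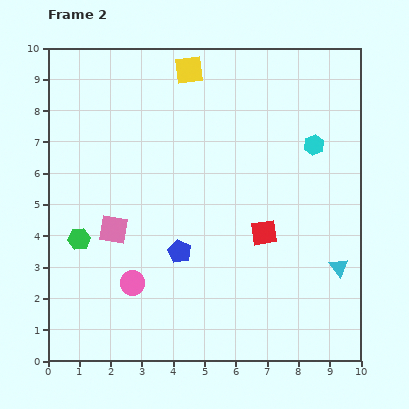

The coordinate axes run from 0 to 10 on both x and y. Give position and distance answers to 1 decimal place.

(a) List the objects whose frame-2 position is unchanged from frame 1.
none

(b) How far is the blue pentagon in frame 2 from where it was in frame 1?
3.7

The blue pentagon moved from (1.7, 0.8) to (4.2, 3.5), a distance of √(2.5² + 2.7²) ≈ 3.7.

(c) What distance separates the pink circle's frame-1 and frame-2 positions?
3.7

The pink circle moved from (4.2, 5.9) to (2.7, 2.5), a distance of √(1.5² + 3.4²) ≈ 3.7.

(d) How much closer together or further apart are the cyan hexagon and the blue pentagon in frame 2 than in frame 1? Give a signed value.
-5.3

Distance in frame 1: 10.8. Distance in frame 2: 5.5.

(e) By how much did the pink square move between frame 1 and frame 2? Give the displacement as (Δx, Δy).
(-0.3, -0.4)

The pink square was at (2.4, 4.6) in frame 1 and (2.1, 4.2) in frame 2.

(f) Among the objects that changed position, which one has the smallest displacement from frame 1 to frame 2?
the pink square

(moved 0.5)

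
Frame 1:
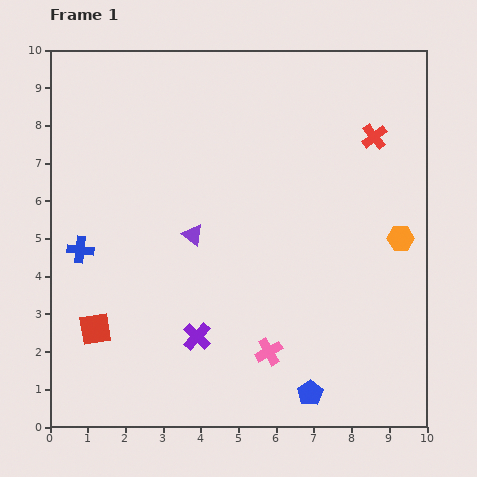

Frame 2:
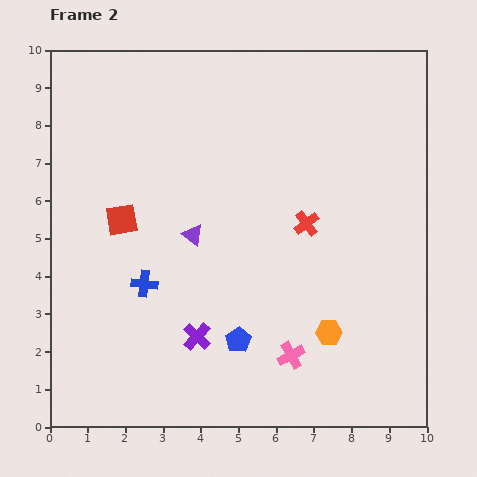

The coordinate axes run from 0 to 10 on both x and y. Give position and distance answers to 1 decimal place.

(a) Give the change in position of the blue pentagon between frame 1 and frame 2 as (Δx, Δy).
(-1.9, 1.4)

The blue pentagon was at (6.9, 0.9) in frame 1 and (5.0, 2.3) in frame 2.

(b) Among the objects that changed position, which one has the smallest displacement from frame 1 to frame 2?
the pink cross

(moved 0.6)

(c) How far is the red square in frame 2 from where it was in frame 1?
3.0

The red square moved from (1.2, 2.6) to (1.9, 5.5), a distance of √(0.7² + 2.9²) ≈ 3.0.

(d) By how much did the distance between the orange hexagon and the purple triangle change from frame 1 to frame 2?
-1.1

Distance in frame 1: 5.5. Distance in frame 2: 4.4.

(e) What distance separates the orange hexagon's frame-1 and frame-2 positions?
3.1

The orange hexagon moved from (9.3, 5.0) to (7.4, 2.5), a distance of √(1.9² + 2.5²) ≈ 3.1.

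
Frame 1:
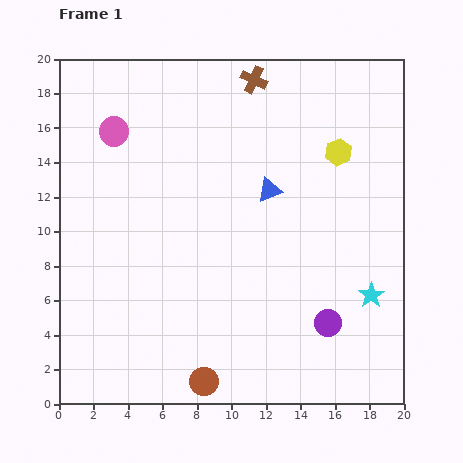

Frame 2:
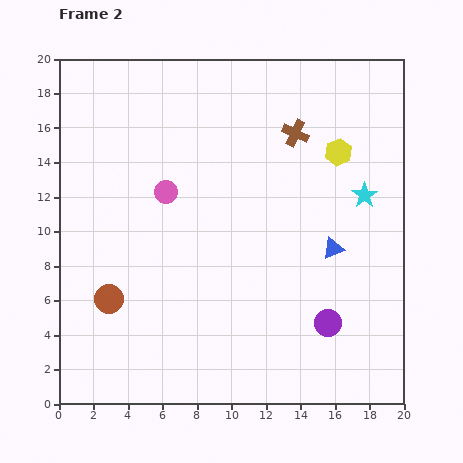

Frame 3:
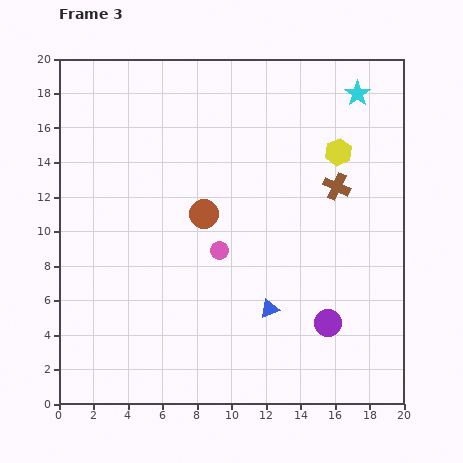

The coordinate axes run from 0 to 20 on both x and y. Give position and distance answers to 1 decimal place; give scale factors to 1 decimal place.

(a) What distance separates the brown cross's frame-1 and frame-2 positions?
3.9

The brown cross moved from (11.3, 18.8) to (13.7, 15.7), a distance of √(2.4² + 3.1²) ≈ 3.9.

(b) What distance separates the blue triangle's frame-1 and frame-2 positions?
5.0

The blue triangle moved from (12.2, 12.4) to (15.9, 9.0), a distance of √(3.7² + 3.4²) ≈ 5.0.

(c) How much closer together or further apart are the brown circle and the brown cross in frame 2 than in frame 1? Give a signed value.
-3.3

Distance in frame 1: 17.7. Distance in frame 2: 14.4.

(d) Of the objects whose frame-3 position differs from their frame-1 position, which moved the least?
the blue triangle

(moved 6.9)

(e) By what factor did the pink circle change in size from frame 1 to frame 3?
0.6×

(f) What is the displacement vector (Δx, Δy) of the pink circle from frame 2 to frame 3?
(3.1, -3.4)

The pink circle was at (6.2, 12.3) in frame 2 and (9.3, 8.9) in frame 3.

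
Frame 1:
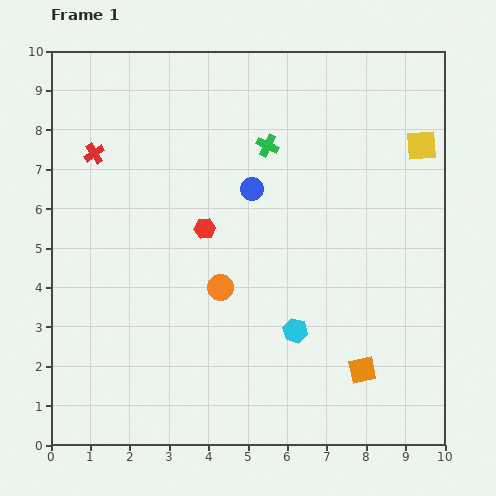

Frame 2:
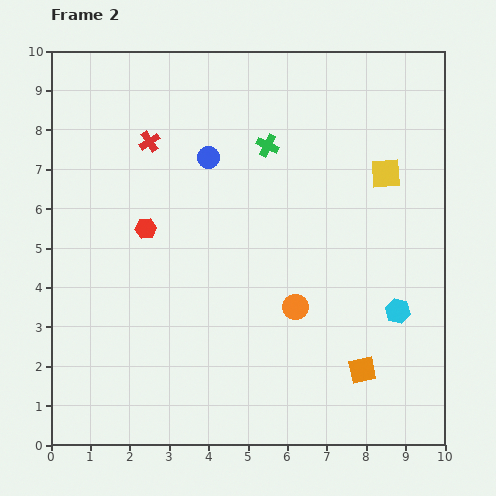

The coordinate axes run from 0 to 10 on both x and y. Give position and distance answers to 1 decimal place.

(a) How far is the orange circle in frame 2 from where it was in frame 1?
2.0

The orange circle moved from (4.3, 4.0) to (6.2, 3.5), a distance of √(1.9² + 0.5²) ≈ 2.0.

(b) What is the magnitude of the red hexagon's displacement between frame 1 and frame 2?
1.5

The red hexagon moved from (3.9, 5.5) to (2.4, 5.5), a distance of √(1.5² + 0.0²) ≈ 1.5.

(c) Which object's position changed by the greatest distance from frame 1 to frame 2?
the cyan hexagon

(moved 2.6; next 2.0)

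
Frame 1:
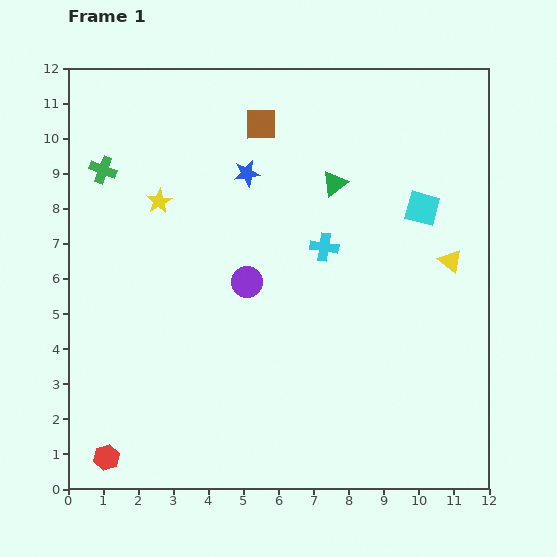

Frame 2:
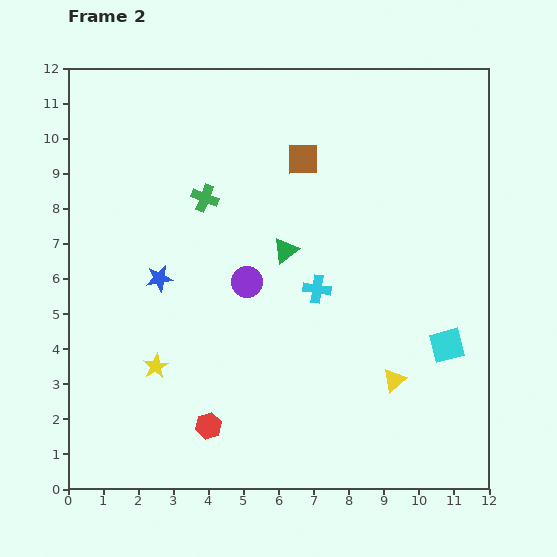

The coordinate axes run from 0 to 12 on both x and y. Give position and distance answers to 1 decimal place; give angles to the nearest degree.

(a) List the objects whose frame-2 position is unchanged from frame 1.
the purple circle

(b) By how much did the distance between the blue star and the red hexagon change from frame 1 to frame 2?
-4.6

Distance in frame 1: 9.0. Distance in frame 2: 4.4.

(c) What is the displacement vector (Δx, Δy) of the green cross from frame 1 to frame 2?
(2.9, -0.8)

The green cross was at (1.0, 9.1) in frame 1 and (3.9, 8.3) in frame 2.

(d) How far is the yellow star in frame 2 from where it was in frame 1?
4.7

The yellow star moved from (2.6, 8.2) to (2.5, 3.5), a distance of √(0.1² + 4.7²) ≈ 4.7.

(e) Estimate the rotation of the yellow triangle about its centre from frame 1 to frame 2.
39° clockwise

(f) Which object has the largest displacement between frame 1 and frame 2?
the yellow star

(moved 4.7; next 4.0)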